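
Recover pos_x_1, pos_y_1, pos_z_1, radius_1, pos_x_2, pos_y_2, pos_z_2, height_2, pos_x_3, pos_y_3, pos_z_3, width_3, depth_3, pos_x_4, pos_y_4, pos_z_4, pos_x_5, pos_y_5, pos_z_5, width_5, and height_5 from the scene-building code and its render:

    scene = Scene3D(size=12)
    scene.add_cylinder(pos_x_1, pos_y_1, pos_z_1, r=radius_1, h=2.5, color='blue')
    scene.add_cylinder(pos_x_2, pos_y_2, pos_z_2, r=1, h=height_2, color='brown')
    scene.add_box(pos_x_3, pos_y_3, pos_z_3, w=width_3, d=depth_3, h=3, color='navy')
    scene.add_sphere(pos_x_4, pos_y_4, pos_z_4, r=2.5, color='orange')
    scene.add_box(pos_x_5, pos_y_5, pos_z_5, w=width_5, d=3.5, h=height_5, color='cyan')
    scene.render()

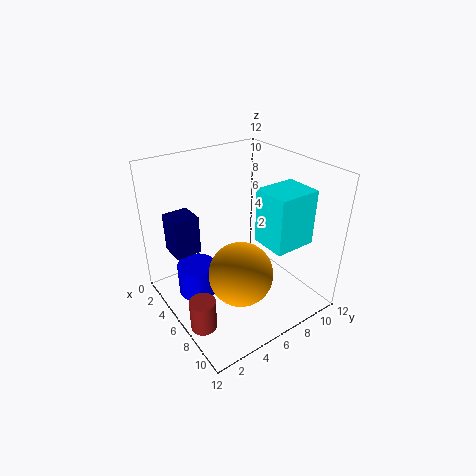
pos_x_1 = 6; pos_y_1 = 2; pos_z_1 = 2.5; radius_1 = 1.5; pos_x_2 = 8.5; pos_y_2 = 1; pos_z_2 = 1; height_2 = 2.5; pos_x_3 = 4; pos_y_3 = 0.5; pos_z_3 = 6; width_3 = 2; depth_3 = 2; pos_x_4 = 8.5; pos_y_4 = 4.5; pos_z_4 = 4.5; pos_x_5 = 7; pos_y_5 = 7; pos_z_5 = 6; width_5 = 3; height_5 = 4.5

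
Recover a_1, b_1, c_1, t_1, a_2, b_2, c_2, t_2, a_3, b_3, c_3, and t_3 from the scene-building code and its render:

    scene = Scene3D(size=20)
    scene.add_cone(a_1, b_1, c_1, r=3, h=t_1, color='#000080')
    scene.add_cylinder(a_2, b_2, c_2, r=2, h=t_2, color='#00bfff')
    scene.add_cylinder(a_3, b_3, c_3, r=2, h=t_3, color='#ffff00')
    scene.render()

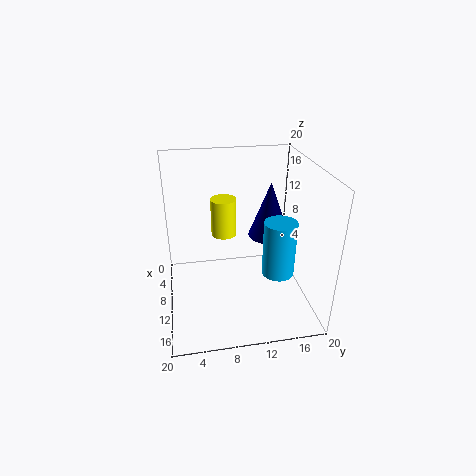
a_1 = 8
b_1 = 15
c_1 = 9
t_1 = 8
a_2 = 16
b_2 = 14
c_2 = 8
t_2 = 7
a_3 = 3
b_3 = 9
c_3 = 7
t_3 = 6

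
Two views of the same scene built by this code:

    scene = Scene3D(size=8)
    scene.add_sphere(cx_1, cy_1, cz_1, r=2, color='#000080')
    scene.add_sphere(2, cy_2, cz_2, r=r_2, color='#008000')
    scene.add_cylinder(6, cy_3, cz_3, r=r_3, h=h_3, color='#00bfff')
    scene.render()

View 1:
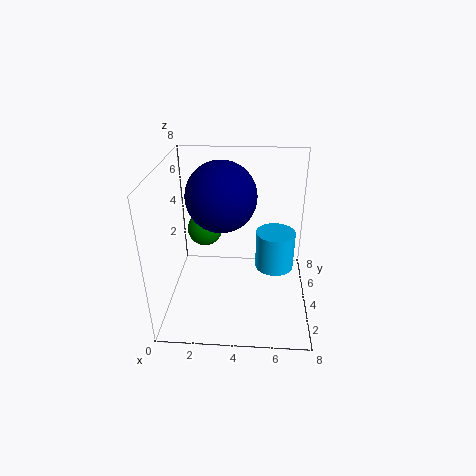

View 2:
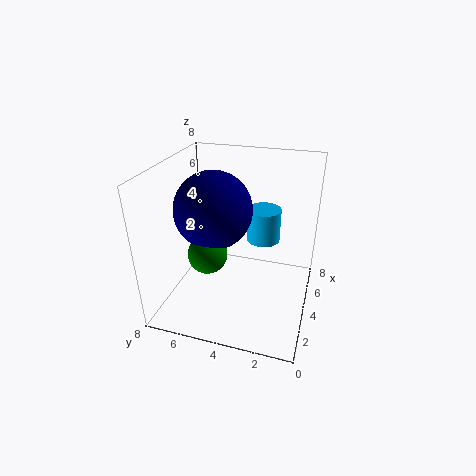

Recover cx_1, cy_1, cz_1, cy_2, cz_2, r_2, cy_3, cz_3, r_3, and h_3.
cx_1 = 3, cy_1 = 5, cz_1 = 6, cy_2 = 5, cz_2 = 4, r_2 = 1, cy_3 = 3, cz_3 = 3, r_3 = 1, h_3 = 2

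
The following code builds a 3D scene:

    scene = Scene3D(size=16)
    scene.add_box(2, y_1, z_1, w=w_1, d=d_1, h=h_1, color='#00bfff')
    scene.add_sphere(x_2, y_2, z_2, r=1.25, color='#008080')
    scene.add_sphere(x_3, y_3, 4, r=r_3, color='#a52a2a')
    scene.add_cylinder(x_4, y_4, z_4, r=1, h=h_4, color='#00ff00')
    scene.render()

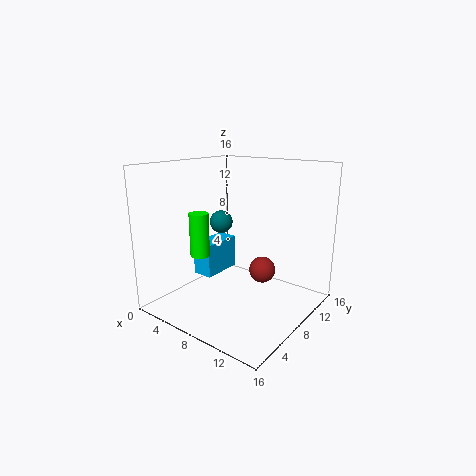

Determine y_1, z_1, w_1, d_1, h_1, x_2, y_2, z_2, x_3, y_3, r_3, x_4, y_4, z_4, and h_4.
y_1 = 7, z_1 = 2.5, w_1 = 2.5, d_1 = 5, h_1 = 4, x_2 = 6.25, y_2 = 7.25, z_2 = 9.75, x_3 = 10, y_3 = 10, r_3 = 1.5, x_4 = 6.5, y_4 = 3.5, z_4 = 7, h_4 = 4.5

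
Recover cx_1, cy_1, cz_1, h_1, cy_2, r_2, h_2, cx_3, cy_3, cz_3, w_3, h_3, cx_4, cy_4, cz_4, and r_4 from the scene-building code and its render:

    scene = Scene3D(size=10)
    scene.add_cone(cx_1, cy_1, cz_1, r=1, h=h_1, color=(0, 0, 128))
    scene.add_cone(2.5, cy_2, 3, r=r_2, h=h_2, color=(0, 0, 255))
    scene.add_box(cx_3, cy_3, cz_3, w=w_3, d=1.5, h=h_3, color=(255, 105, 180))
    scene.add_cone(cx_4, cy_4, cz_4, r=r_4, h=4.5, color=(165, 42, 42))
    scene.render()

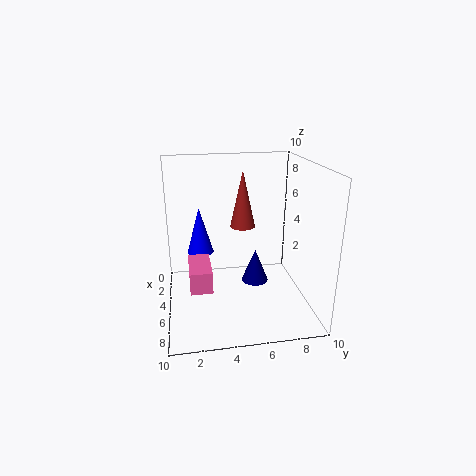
cx_1 = 4; cy_1 = 6.5; cz_1 = 1; h_1 = 2.5; cy_2 = 2.5; r_2 = 1; h_2 = 3.5; cx_3 = 4; cy_3 = 1.5; cz_3 = 2; w_3 = 3; h_3 = 1.5; cx_4 = 1.5; cy_4 = 6; cz_4 = 4.5; r_4 = 1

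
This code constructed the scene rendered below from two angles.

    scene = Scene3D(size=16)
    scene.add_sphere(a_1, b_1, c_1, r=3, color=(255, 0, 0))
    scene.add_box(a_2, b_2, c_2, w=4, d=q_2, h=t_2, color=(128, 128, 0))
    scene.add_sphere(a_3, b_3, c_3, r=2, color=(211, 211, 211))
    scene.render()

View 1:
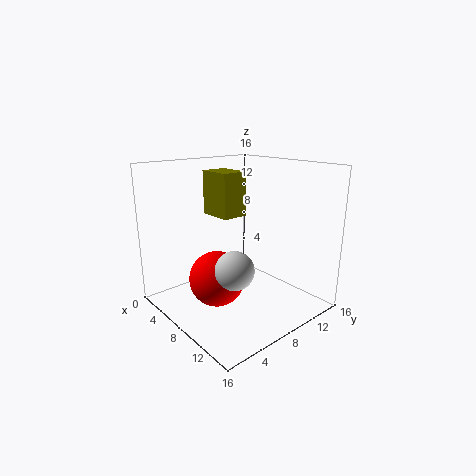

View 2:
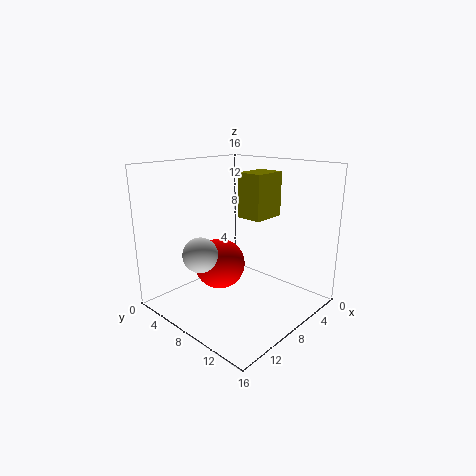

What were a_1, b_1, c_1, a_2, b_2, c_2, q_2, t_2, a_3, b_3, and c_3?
a_1 = 8, b_1 = 5, c_1 = 4, a_2 = 3, b_2 = 7, c_2 = 10, q_2 = 3, t_2 = 5, a_3 = 11, b_3 = 5, c_3 = 6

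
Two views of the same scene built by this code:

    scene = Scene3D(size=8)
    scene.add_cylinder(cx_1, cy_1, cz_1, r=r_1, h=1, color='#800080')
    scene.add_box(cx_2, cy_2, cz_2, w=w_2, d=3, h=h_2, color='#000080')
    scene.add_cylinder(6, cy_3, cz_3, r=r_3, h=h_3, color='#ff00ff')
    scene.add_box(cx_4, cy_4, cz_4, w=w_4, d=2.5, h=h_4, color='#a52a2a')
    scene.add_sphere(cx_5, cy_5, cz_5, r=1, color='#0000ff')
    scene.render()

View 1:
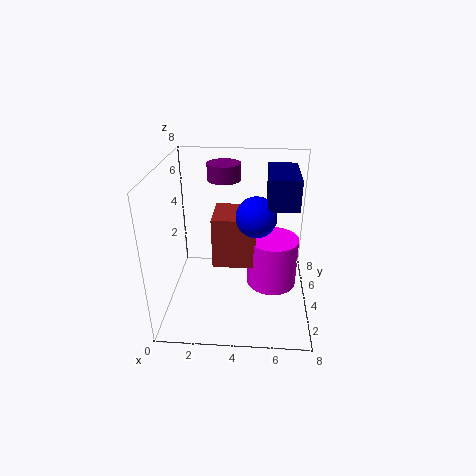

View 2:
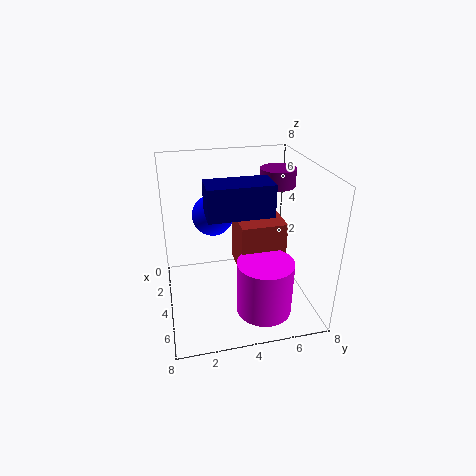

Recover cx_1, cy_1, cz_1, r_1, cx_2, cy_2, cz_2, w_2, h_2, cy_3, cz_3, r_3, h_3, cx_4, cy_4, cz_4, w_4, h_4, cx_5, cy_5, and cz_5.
cx_1 = 3
cy_1 = 6.5
cz_1 = 6.5
r_1 = 1
cx_2 = 5.5
cy_2 = 2
cz_2 = 6.5
w_2 = 1.5
h_2 = 1.5
cy_3 = 5
cz_3 = 0.5
r_3 = 1.5
h_3 = 3
cx_4 = 2.5
cy_4 = 4
cz_4 = 2
w_4 = 2.5
h_4 = 3
cx_5 = 5
cy_5 = 2.5
cz_5 = 6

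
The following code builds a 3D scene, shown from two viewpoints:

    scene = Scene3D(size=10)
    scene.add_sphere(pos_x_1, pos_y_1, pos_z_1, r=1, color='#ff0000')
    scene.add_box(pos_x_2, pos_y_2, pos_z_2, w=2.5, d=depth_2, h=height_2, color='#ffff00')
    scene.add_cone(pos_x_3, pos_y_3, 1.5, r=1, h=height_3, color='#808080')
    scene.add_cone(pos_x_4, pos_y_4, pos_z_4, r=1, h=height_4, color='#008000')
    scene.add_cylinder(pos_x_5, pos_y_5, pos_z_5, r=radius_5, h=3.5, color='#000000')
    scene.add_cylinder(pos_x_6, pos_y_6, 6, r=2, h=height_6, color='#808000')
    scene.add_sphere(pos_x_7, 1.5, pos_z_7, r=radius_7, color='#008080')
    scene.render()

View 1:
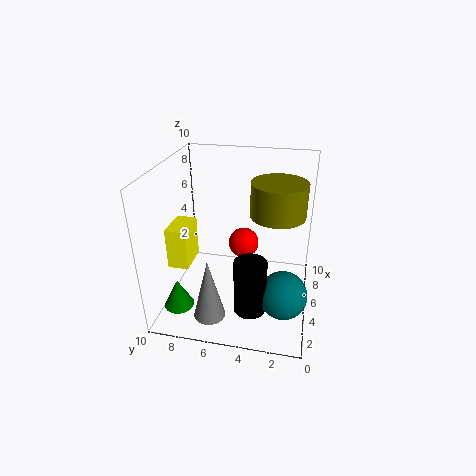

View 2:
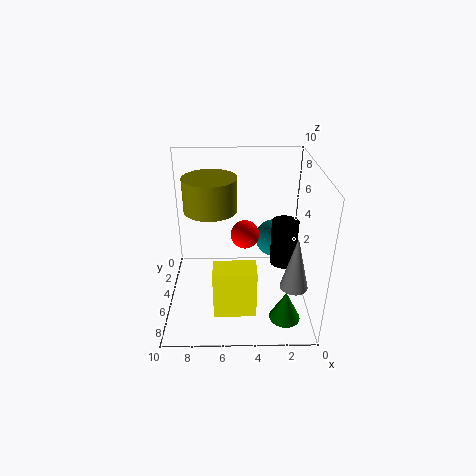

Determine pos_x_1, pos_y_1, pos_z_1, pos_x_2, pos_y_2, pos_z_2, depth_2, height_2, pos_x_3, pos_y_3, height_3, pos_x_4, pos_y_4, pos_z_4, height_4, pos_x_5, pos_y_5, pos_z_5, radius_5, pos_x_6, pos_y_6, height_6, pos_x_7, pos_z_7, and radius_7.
pos_x_1 = 4.5; pos_y_1 = 4.5; pos_z_1 = 5; pos_x_2 = 4; pos_y_2 = 8.5; pos_z_2 = 2.5; depth_2 = 1.5; height_2 = 3; pos_x_3 = 1; pos_y_3 = 6; height_3 = 4; pos_x_4 = 2; pos_y_4 = 8.5; pos_z_4 = 1; height_4 = 2; pos_x_5 = 1.5; pos_y_5 = 3.5; pos_z_5 = 2; radius_5 = 1; pos_x_6 = 7; pos_y_6 = 2.5; height_6 = 2.5; pos_x_7 = 2; pos_z_7 = 3; radius_7 = 1.5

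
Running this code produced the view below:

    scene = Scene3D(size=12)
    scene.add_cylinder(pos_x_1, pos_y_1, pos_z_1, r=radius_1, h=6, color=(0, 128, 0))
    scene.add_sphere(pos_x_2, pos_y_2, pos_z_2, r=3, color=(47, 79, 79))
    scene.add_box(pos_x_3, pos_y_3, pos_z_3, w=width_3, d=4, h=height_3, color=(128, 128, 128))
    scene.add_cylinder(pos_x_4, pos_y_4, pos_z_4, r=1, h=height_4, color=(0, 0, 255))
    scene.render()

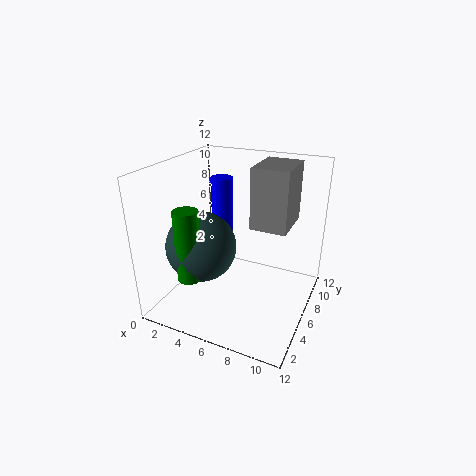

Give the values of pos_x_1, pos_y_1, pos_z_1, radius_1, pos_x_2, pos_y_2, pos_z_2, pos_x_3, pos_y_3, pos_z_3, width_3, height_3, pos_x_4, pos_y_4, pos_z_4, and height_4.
pos_x_1 = 3; pos_y_1 = 3; pos_z_1 = 3; radius_1 = 1; pos_x_2 = 3; pos_y_2 = 5; pos_z_2 = 5; pos_x_3 = 7; pos_y_3 = 6; pos_z_3 = 7; width_3 = 3; height_3 = 5; pos_x_4 = 3; pos_y_4 = 9; pos_z_4 = 5; height_4 = 5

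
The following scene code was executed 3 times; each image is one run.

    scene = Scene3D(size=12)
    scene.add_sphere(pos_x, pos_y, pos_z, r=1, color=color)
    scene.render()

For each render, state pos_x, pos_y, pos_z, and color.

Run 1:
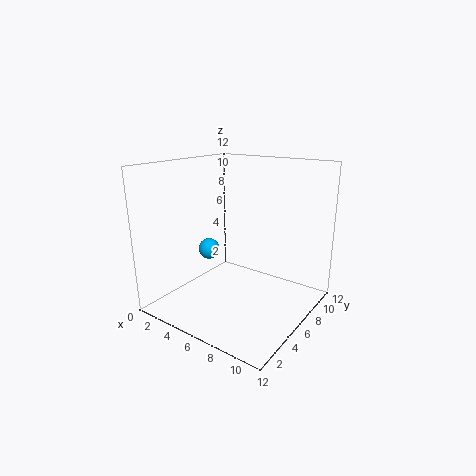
pos_x = 1.5
pos_y = 7.5
pos_z = 3.5
color = 'deepskyblue'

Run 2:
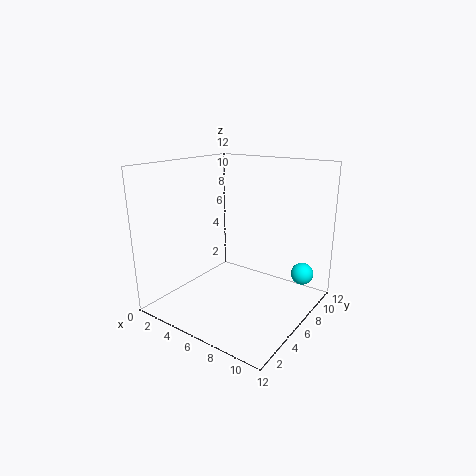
pos_x = 10
pos_y = 10.5
pos_z = 2
color = 'cyan'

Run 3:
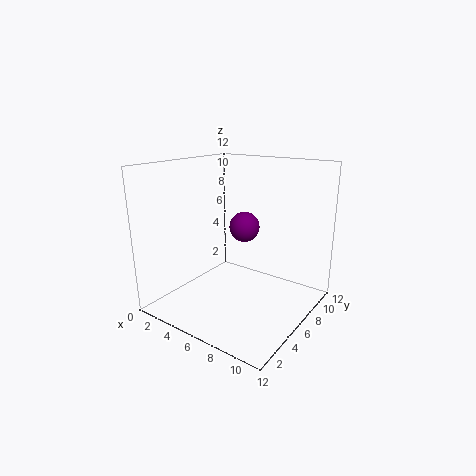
pos_x = 9
pos_y = 2.5
pos_z = 8.5
color = 'purple'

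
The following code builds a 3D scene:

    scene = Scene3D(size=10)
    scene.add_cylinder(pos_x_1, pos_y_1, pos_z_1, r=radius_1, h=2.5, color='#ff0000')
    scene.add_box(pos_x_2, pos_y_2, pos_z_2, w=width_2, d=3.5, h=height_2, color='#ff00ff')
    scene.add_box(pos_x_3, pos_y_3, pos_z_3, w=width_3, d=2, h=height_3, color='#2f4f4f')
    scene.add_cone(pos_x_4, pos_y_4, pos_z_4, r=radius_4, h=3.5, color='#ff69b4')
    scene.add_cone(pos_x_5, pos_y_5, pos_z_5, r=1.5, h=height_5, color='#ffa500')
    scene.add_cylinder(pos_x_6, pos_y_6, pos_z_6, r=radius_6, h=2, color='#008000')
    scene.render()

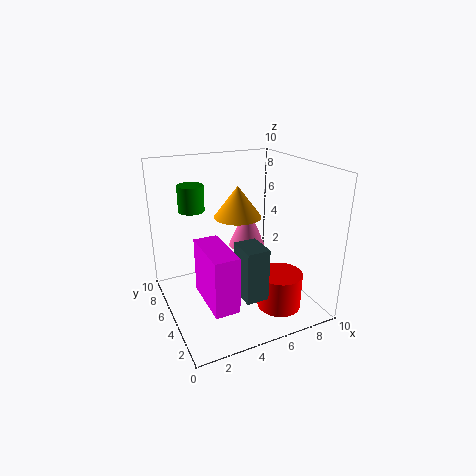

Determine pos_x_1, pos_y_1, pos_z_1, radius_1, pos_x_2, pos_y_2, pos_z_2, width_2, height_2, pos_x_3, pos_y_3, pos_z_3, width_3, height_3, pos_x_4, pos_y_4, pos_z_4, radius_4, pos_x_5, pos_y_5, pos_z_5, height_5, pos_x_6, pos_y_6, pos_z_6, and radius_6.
pos_x_1 = 7
pos_y_1 = 2.5
pos_z_1 = 0.5
radius_1 = 1.5
pos_x_2 = 1.5
pos_y_2 = 0.5
pos_z_2 = 2.5
width_2 = 1.5
height_2 = 3.5
pos_x_3 = 4
pos_y_3 = 1.5
pos_z_3 = 2
width_3 = 1.5
height_3 = 3.5
pos_x_4 = 7.5
pos_y_4 = 8.5
pos_z_4 = 2.5
radius_4 = 1.5
pos_x_5 = 4.5
pos_y_5 = 4
pos_z_5 = 7
height_5 = 2
pos_x_6 = 3
pos_y_6 = 9
pos_z_6 = 6
radius_6 = 1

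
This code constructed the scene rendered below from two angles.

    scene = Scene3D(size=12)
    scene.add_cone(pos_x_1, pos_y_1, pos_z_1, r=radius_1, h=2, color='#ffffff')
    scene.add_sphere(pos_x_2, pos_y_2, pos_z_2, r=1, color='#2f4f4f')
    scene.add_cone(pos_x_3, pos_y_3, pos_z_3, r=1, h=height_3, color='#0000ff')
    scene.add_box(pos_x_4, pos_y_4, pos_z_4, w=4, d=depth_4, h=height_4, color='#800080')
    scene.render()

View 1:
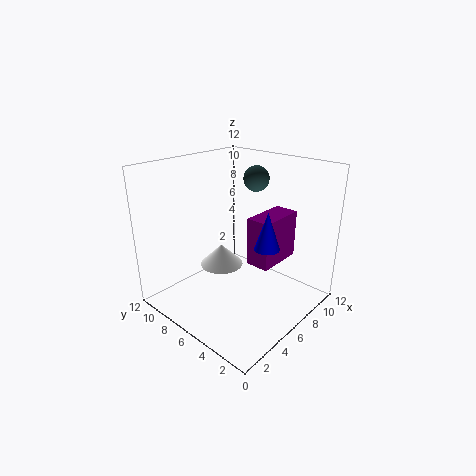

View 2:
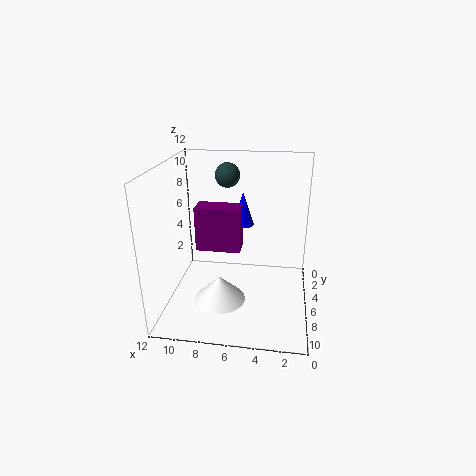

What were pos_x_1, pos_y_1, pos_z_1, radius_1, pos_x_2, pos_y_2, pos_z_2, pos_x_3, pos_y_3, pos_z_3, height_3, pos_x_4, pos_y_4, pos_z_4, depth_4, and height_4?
pos_x_1 = 7; pos_y_1 = 9; pos_z_1 = 2; radius_1 = 2; pos_x_2 = 7; pos_y_2 = 5; pos_z_2 = 11; pos_x_3 = 6; pos_y_3 = 3; pos_z_3 = 6; height_3 = 3; pos_x_4 = 6; pos_y_4 = 3; pos_z_4 = 4; depth_4 = 2; height_4 = 4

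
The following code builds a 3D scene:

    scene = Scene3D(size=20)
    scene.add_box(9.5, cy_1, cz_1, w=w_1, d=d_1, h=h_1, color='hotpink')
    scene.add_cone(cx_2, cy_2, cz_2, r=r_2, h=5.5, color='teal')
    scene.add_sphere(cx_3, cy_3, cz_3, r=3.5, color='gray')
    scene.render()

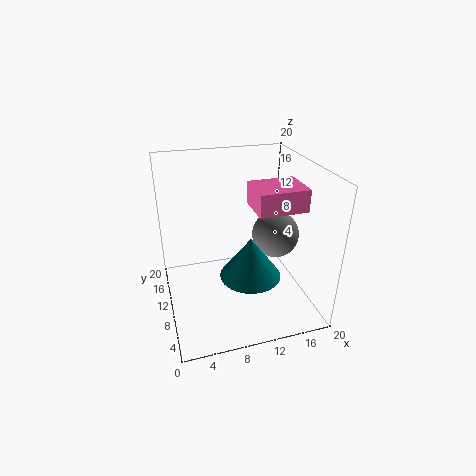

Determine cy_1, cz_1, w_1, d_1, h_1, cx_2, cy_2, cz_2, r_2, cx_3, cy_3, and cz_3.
cy_1 = 0.5
cz_1 = 17.5
w_1 = 5.5
d_1 = 4.5
h_1 = 2.5
cx_2 = 10.5
cy_2 = 6
cz_2 = 6.5
r_2 = 4
cx_3 = 16.5
cy_3 = 12
cz_3 = 8.5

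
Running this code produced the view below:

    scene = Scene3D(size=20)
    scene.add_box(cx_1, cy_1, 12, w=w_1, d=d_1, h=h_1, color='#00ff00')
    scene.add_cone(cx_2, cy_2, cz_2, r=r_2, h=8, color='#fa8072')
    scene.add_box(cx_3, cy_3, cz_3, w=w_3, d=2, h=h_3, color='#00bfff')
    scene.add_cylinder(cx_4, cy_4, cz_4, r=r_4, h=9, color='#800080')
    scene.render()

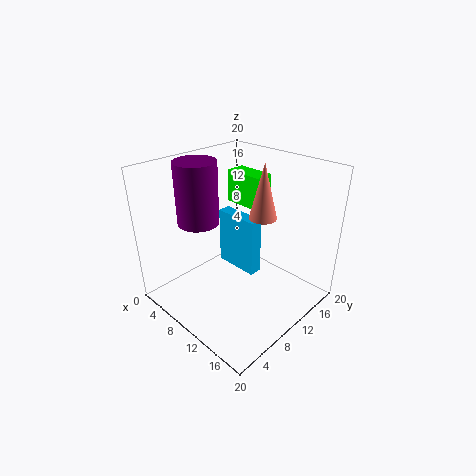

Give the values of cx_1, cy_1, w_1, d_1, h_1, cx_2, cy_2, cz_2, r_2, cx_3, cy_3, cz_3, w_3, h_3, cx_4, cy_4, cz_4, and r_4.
cx_1 = 3
cy_1 = 15
w_1 = 6
d_1 = 3
h_1 = 5
cx_2 = 11
cy_2 = 14
cz_2 = 12
r_2 = 2
cx_3 = 3
cy_3 = 13
cz_3 = 2
w_3 = 7
h_3 = 9
cx_4 = 4
cy_4 = 8
cz_4 = 11
r_4 = 3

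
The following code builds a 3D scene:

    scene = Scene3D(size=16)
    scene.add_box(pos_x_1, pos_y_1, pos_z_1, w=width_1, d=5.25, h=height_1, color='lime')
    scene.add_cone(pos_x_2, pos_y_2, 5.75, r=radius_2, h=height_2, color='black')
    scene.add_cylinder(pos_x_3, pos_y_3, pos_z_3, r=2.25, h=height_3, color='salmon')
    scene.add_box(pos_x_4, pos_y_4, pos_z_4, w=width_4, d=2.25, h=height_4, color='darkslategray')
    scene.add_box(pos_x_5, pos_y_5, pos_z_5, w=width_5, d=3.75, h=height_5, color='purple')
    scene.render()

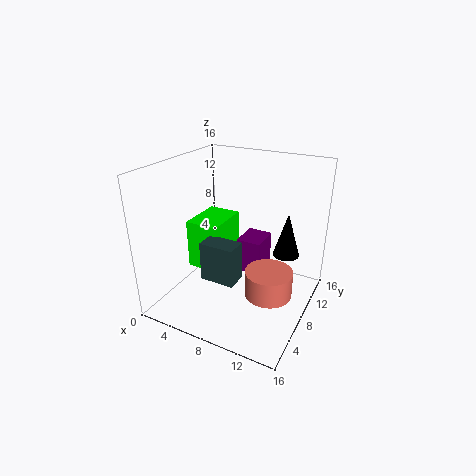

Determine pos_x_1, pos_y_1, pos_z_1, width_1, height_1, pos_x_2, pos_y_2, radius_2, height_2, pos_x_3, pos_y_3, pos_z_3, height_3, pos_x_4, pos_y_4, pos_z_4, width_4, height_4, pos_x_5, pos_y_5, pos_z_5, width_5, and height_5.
pos_x_1 = 2.75
pos_y_1 = 5.75
pos_z_1 = 4.25
width_1 = 3.75
height_1 = 5.5
pos_x_2 = 12.75
pos_y_2 = 10.75
radius_2 = 1.5
height_2 = 5
pos_x_3 = 13.5
pos_y_3 = 3.75
pos_z_3 = 5.25
height_3 = 2.5
pos_x_4 = 5.75
pos_y_4 = 3.75
pos_z_4 = 4.5
width_4 = 3.75
height_4 = 4.25
pos_x_5 = 6.5
pos_y_5 = 10.5
pos_z_5 = 2
width_5 = 3
height_5 = 4.25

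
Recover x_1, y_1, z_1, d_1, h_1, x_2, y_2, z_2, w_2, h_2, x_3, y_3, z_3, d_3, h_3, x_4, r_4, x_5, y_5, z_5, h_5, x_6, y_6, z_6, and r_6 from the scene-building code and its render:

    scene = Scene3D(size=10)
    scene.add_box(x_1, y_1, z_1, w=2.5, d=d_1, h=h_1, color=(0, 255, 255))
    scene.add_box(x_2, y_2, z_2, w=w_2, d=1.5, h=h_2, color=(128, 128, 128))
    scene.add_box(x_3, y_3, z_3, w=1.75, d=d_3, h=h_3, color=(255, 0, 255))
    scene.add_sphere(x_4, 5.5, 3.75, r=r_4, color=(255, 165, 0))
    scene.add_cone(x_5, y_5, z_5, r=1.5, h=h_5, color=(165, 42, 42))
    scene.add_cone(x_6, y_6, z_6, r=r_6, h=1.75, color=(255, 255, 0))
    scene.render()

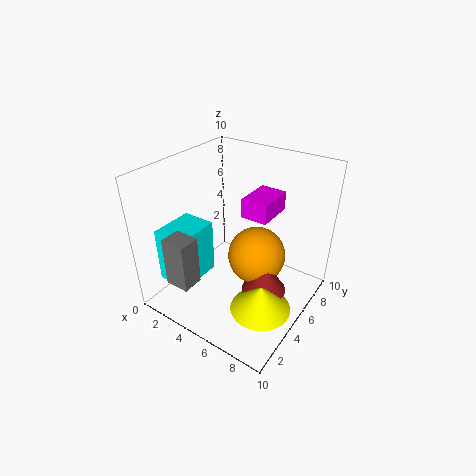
x_1 = 0.25; y_1 = 1.75; z_1 = 1.5; d_1 = 3.25; h_1 = 4; x_2 = 1.75; y_2 = 1; z_2 = 2.25; w_2 = 1.75; h_2 = 3.5; x_3 = 5.75; y_3 = 4.25; z_3 = 7.25; d_3 = 2.5; h_3 = 1.25; x_4 = 6.25; r_4 = 2; x_5 = 7.5; y_5 = 4.5; z_5 = 2; h_5 = 2.25; x_6 = 8; y_6 = 3.25; z_6 = 1.5; r_6 = 2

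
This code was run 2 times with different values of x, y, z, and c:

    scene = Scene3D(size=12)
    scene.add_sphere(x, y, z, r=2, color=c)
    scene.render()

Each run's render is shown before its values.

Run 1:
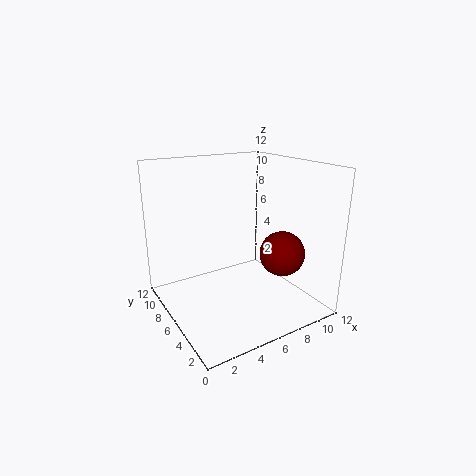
x = 10; y = 5; z = 4; c = 'maroon'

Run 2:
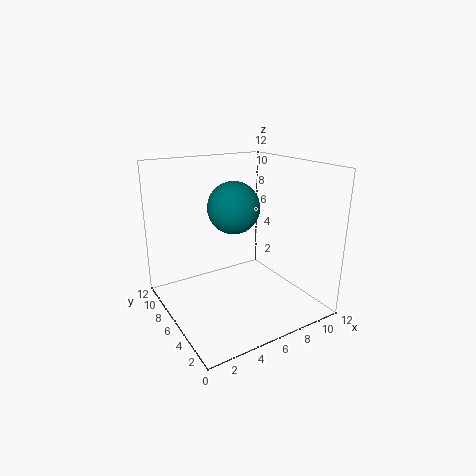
x = 5; y = 5; z = 9; c = 'teal'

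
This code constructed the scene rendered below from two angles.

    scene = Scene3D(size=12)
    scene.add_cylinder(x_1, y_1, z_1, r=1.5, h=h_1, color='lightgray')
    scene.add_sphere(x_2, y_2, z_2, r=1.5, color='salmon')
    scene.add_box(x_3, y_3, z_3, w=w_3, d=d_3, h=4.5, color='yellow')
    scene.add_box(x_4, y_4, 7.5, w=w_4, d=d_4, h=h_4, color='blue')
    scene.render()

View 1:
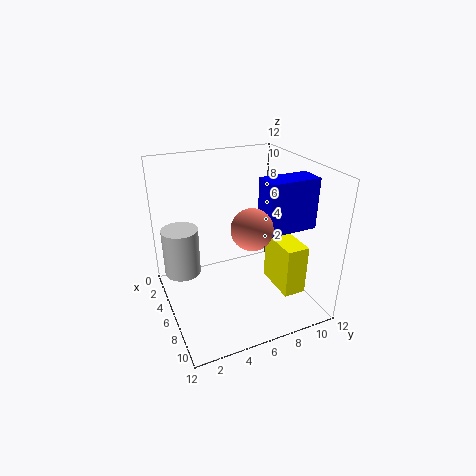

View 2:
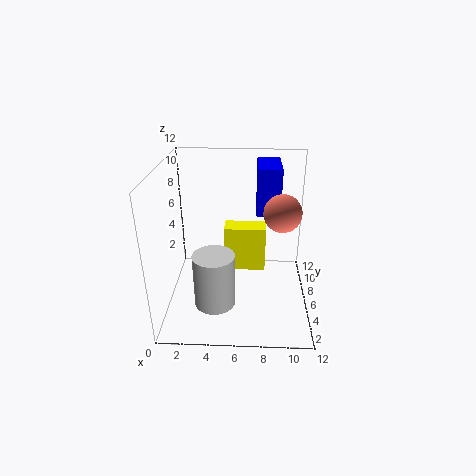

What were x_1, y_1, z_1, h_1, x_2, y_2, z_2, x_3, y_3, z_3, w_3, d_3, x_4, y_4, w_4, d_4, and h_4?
x_1 = 4.5
y_1 = 1.5
z_1 = 3
h_1 = 4
x_2 = 9.5
y_2 = 5.5
z_2 = 8.5
x_3 = 4.5
y_3 = 9.5
z_3 = 0.5
w_3 = 4
d_3 = 2
x_4 = 7.5
y_4 = 7
w_4 = 2
d_4 = 4
h_4 = 4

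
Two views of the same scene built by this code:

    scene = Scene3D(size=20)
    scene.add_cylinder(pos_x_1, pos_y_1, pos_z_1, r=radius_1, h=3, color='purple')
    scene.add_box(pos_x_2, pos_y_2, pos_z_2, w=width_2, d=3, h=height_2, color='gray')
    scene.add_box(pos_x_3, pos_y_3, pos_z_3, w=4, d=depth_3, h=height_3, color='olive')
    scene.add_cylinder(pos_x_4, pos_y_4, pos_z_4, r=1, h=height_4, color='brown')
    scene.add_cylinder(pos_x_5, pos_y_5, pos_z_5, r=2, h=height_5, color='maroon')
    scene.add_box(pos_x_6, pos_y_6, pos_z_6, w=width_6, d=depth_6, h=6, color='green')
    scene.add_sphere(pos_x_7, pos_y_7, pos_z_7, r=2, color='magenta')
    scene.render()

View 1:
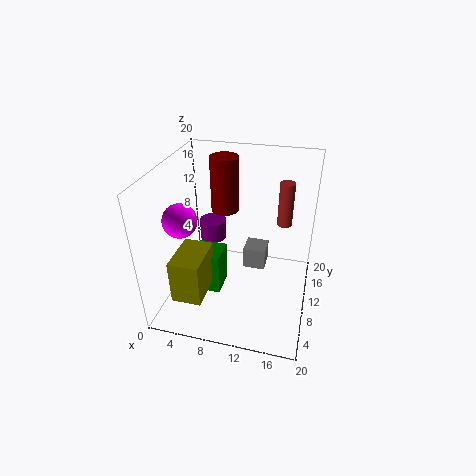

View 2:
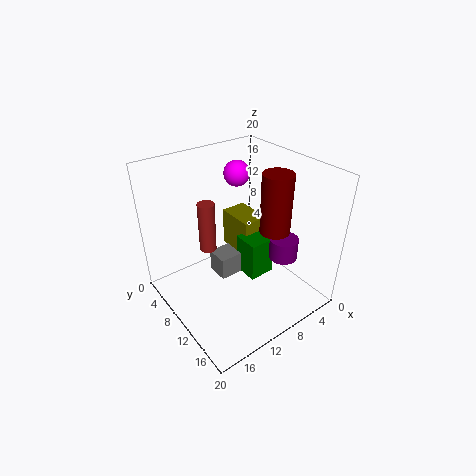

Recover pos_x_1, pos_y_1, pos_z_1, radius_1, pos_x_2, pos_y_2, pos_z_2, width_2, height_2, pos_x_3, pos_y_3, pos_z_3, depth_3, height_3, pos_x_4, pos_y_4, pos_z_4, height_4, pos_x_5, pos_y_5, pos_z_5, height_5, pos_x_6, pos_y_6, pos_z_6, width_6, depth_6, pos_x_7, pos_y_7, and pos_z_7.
pos_x_1 = 5; pos_y_1 = 14; pos_z_1 = 7; radius_1 = 2; pos_x_2 = 11; pos_y_2 = 9; pos_z_2 = 6; width_2 = 3; height_2 = 3; pos_x_3 = 3; pos_y_3 = 2; pos_z_3 = 4; depth_3 = 6; height_3 = 6; pos_x_4 = 16; pos_y_4 = 12; pos_z_4 = 12; height_4 = 6; pos_x_5 = 7; pos_y_5 = 14; pos_z_5 = 12; height_5 = 8; pos_x_6 = 4; pos_y_6 = 7; pos_z_6 = 2; width_6 = 4; depth_6 = 4; pos_x_7 = 5; pos_y_7 = 3; pos_z_7 = 16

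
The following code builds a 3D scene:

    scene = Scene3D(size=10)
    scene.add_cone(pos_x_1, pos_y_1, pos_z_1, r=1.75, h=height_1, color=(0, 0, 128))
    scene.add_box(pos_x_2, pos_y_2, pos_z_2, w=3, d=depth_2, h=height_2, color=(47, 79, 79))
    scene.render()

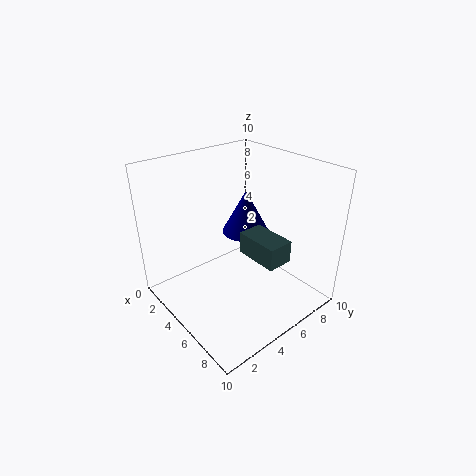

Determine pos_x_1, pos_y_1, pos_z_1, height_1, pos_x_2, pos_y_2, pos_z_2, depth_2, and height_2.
pos_x_1 = 3.5
pos_y_1 = 7
pos_z_1 = 4.25
height_1 = 3.25
pos_x_2 = 5.5
pos_y_2 = 4.75
pos_z_2 = 4.25
depth_2 = 1.75
height_2 = 1.5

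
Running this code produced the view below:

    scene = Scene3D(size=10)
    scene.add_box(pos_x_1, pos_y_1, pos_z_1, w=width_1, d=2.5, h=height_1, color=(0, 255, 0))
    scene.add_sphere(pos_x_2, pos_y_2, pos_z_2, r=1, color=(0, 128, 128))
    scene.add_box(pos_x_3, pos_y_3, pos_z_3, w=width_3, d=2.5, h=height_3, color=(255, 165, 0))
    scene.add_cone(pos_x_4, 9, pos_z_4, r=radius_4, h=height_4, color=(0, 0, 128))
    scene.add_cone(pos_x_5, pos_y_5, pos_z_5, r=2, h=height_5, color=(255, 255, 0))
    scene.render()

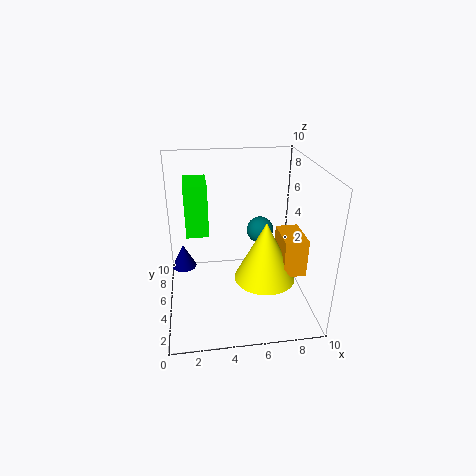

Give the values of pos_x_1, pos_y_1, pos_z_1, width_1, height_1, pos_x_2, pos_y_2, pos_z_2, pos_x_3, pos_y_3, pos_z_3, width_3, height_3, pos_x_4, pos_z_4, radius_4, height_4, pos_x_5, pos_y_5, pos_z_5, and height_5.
pos_x_1 = 1.5, pos_y_1 = 4.5, pos_z_1 = 5.5, width_1 = 1.5, height_1 = 3.5, pos_x_2 = 7, pos_y_2 = 7, pos_z_2 = 4.5, pos_x_3 = 7.5, pos_y_3 = 2, pos_z_3 = 3.5, width_3 = 1.5, height_3 = 2.5, pos_x_4 = 1, pos_z_4 = 0.5, radius_4 = 1, height_4 = 2, pos_x_5 = 6.5, pos_y_5 = 3, pos_z_5 = 3, height_5 = 4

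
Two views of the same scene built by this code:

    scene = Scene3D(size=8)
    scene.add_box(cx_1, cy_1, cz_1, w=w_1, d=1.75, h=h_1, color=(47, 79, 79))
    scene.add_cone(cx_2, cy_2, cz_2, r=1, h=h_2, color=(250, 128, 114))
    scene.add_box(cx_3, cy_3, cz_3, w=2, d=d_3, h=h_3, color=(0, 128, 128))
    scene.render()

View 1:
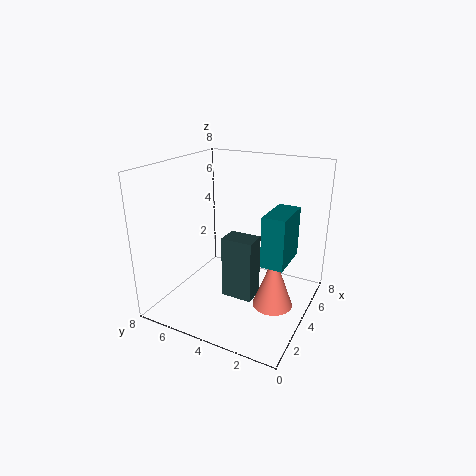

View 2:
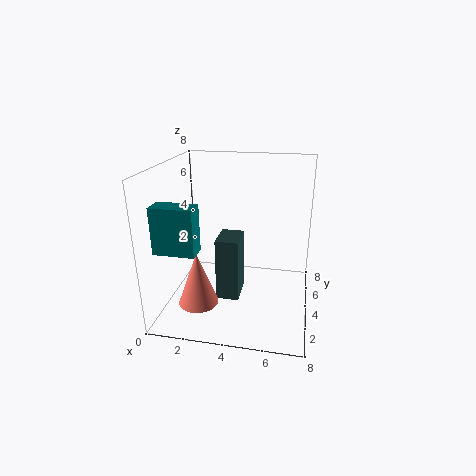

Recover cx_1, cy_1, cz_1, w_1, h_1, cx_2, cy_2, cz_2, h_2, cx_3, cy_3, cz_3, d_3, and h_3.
cx_1 = 3
cy_1 = 2.75
cz_1 = 0.75
w_1 = 1.25
h_1 = 3.5
cx_2 = 2.5
cy_2 = 1.25
cz_2 = 1.5
h_2 = 2.75
cx_3 = 0.75
cy_3 = 0.25
cz_3 = 4.5
d_3 = 1
h_3 = 2.25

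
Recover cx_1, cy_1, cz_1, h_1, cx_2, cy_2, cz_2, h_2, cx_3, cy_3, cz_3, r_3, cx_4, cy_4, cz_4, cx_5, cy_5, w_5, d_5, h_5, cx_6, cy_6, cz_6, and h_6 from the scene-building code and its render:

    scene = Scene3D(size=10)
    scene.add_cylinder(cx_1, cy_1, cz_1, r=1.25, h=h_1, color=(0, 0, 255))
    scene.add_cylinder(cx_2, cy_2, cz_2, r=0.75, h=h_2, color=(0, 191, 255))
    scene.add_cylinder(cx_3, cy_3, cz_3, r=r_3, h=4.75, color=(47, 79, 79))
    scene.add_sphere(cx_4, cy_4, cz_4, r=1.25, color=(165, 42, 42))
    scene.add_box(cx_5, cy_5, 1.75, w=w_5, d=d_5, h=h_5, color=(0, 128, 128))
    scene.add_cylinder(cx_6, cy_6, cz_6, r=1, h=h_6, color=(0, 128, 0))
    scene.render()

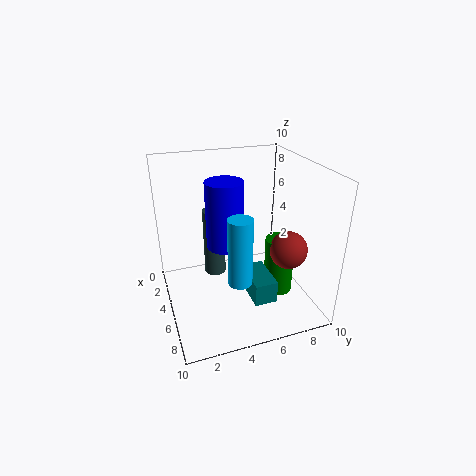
cx_1 = 5.25
cy_1 = 4
cz_1 = 4.75
h_1 = 4.5
cx_2 = 8.25
cy_2 = 4
cz_2 = 3.75
h_2 = 4.25
cx_3 = 4.25
cy_3 = 3.5
cz_3 = 2.25
r_3 = 0.75
cx_4 = 7.25
cy_4 = 7.75
cz_4 = 4.75
cx_5 = 5.75
cy_5 = 5
w_5 = 2.75
d_5 = 1.5
h_5 = 1.5
cx_6 = 6.5
cy_6 = 7.5
cz_6 = 1.25
h_6 = 4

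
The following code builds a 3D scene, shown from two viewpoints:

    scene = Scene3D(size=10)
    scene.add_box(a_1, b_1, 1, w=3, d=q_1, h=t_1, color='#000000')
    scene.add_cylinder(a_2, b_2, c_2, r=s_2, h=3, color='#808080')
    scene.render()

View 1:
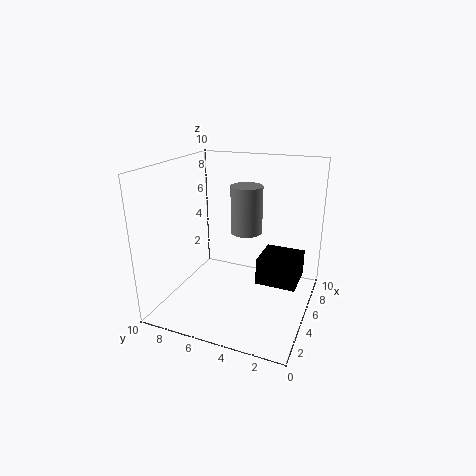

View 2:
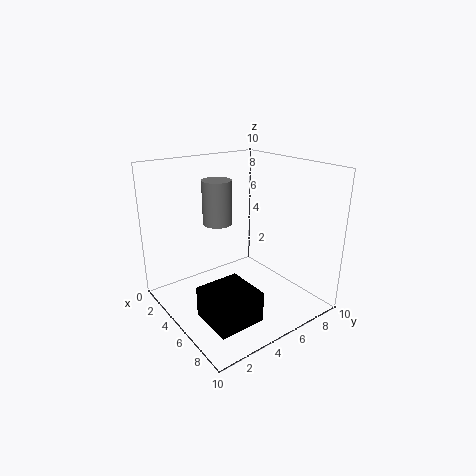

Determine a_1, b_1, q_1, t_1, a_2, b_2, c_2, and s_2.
a_1 = 6
b_1 = 1
q_1 = 3
t_1 = 2
a_2 = 4
b_2 = 4
c_2 = 6
s_2 = 1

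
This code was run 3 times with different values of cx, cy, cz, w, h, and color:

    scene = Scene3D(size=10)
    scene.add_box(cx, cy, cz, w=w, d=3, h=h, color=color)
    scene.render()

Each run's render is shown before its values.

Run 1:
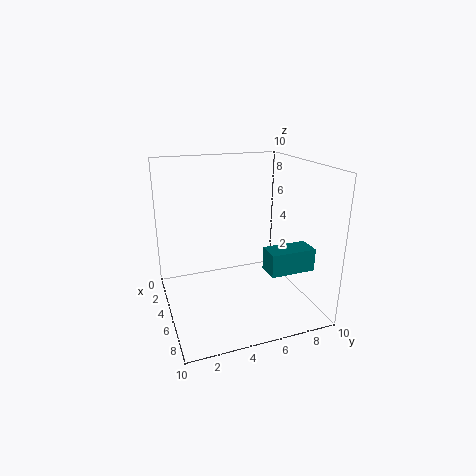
cx = 7
cy = 6
cz = 3.5
w = 1.5
h = 1.5
color = 'teal'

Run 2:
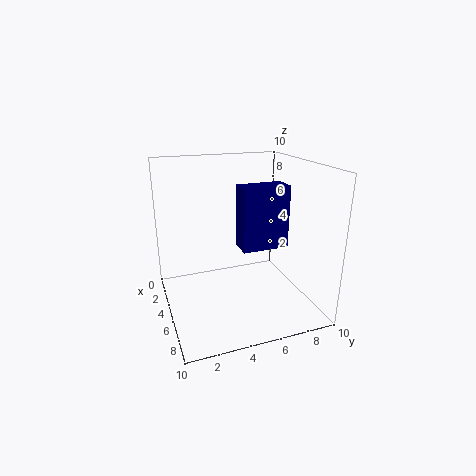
cx = 6
cy = 4.5
cz = 5
w = 1.5
h = 4
color = 'navy'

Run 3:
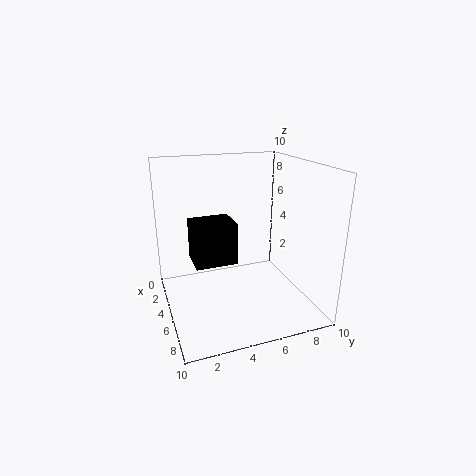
cx = 2.5
cy = 2
cz = 3
w = 2.5
h = 3
color = 'black'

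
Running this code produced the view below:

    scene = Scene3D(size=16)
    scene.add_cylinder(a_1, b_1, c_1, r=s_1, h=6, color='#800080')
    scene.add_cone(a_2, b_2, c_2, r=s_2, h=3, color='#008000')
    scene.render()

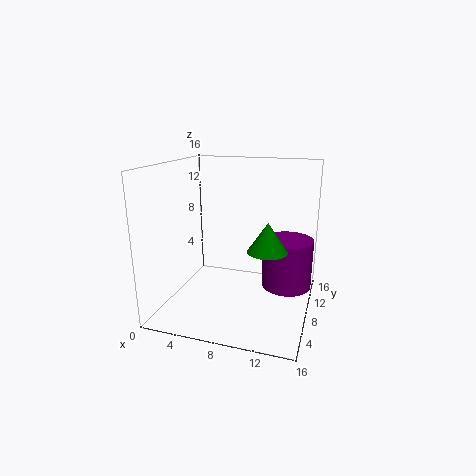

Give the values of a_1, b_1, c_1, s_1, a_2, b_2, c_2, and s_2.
a_1 = 13; b_1 = 12; c_1 = 1; s_1 = 3; a_2 = 12; b_2 = 5; c_2 = 8; s_2 = 2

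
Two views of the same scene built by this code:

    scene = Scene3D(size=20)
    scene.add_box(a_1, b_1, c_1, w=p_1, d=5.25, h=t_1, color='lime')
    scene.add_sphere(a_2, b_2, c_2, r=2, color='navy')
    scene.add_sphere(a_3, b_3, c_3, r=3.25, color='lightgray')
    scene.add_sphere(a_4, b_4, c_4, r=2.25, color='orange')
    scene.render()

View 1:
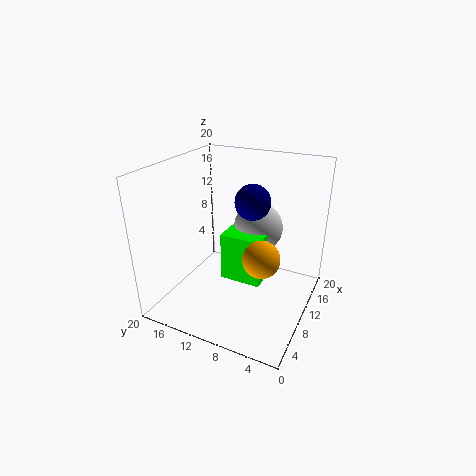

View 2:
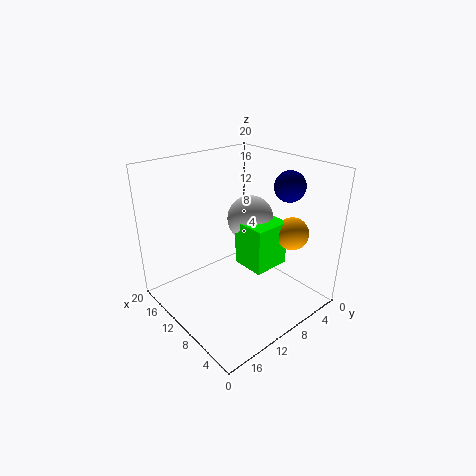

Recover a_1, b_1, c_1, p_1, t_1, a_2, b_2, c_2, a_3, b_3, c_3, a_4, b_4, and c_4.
a_1 = 5.5; b_1 = 5; c_1 = 6.25; p_1 = 4.75; t_1 = 6.25; a_2 = 5; b_2 = 5.75; c_2 = 17.75; a_3 = 10.5; b_3 = 7.25; c_3 = 12; a_4 = 5; b_4 = 4.5; c_4 = 10.75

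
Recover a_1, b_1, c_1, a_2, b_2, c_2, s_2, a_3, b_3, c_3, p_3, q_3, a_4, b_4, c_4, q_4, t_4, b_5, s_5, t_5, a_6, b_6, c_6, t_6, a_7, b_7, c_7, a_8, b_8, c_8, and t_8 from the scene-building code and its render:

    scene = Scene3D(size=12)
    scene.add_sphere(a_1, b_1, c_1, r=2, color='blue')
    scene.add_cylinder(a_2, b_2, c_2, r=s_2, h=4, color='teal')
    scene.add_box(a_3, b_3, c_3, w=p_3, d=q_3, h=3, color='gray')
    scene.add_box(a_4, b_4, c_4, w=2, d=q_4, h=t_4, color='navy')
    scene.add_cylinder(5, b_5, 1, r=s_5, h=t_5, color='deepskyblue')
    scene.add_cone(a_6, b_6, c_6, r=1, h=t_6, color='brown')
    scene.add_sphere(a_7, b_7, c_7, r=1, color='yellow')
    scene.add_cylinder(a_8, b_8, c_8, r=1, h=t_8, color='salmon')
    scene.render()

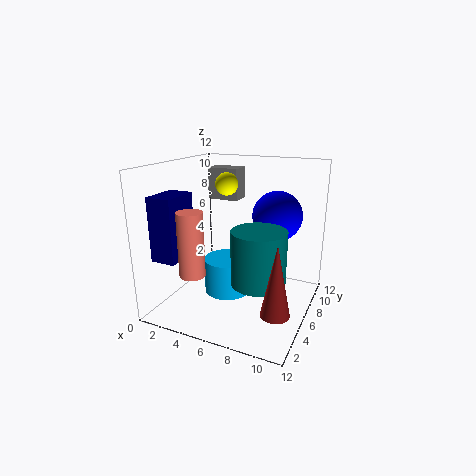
a_1 = 9
b_1 = 7
c_1 = 8
a_2 = 9
b_2 = 3
c_2 = 4
s_2 = 2
a_3 = 1
b_3 = 10
c_3 = 8
p_3 = 3
q_3 = 2
a_4 = 1
b_4 = 1
c_4 = 5
q_4 = 3
t_4 = 5
b_5 = 6
s_5 = 2
t_5 = 3
a_6 = 11
b_6 = 1
c_6 = 3
t_6 = 5
a_7 = 4
b_7 = 8
c_7 = 10
a_8 = 4
b_8 = 2
c_8 = 4
t_8 = 5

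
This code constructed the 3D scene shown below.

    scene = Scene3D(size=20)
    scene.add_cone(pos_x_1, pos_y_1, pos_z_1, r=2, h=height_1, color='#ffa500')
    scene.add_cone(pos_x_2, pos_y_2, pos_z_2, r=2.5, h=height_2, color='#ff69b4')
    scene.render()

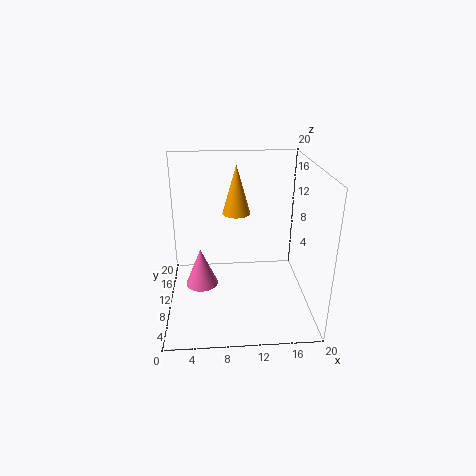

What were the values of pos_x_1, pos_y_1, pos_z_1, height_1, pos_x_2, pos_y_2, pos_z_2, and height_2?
pos_x_1 = 10, pos_y_1 = 13, pos_z_1 = 12.5, height_1 = 7, pos_x_2 = 4.5, pos_y_2 = 13.5, pos_z_2 = 0.5, height_2 = 6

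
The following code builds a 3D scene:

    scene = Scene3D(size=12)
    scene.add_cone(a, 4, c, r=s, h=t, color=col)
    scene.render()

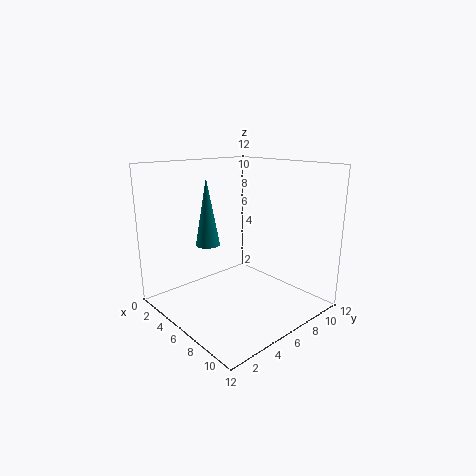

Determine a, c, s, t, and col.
a = 4.5
c = 5.5
s = 1
t = 5.5
col = 'teal'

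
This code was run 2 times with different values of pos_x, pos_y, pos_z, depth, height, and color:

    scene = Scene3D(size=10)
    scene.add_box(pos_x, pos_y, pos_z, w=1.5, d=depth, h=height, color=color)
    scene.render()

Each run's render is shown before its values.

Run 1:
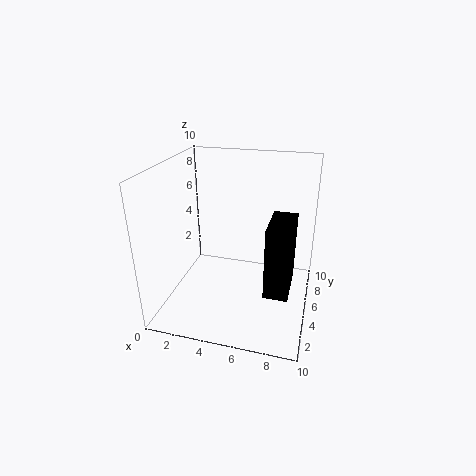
pos_x = 7.5, pos_y = 1.5, pos_z = 3, depth = 3, height = 4.5, color = 'black'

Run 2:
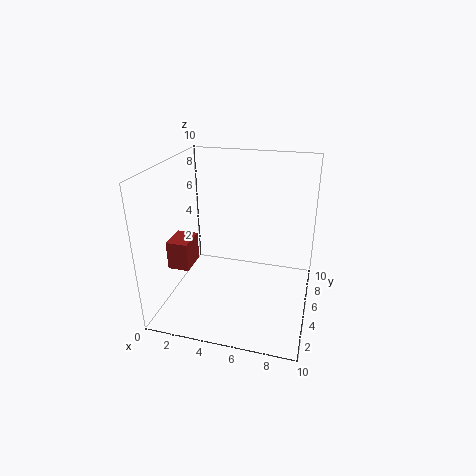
pos_x = 0.5, pos_y = 3, pos_z = 3, depth = 2, height = 2, color = 'brown'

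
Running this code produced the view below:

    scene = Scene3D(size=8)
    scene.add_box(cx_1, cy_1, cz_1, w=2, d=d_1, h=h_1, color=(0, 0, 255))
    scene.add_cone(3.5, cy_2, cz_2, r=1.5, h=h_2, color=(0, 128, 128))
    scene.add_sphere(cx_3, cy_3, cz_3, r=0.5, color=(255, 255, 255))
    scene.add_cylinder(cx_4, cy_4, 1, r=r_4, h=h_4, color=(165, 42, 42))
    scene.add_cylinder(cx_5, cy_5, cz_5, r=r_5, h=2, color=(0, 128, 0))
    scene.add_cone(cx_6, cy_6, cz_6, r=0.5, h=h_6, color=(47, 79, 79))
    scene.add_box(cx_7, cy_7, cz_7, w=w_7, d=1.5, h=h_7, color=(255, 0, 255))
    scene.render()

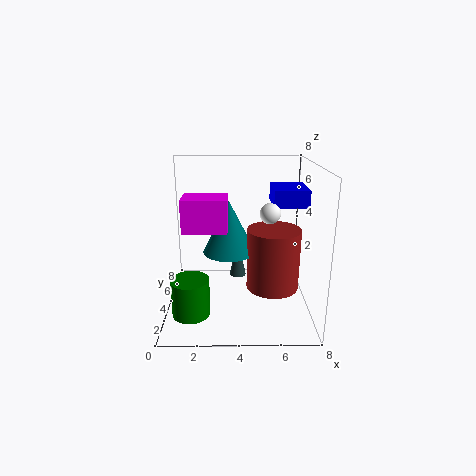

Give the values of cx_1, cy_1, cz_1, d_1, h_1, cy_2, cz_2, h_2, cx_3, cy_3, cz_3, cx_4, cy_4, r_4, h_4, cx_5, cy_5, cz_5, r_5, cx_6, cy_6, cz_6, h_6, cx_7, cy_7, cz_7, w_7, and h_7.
cx_1 = 6
cy_1 = 4.5
cz_1 = 5.5
d_1 = 2.5
h_1 = 1
cy_2 = 4.5
cz_2 = 3
h_2 = 3
cx_3 = 5.5
cy_3 = 2
cz_3 = 6
cx_4 = 6
cy_4 = 4
r_4 = 1.5
h_4 = 3.5
cx_5 = 1.5
cy_5 = 2
cz_5 = 0.5
r_5 = 1
cx_6 = 4
cy_6 = 5.5
cz_6 = 1
h_6 = 2.5
cx_7 = 1.5
cy_7 = 0.5
cz_7 = 5.5
w_7 = 2
h_7 = 1.5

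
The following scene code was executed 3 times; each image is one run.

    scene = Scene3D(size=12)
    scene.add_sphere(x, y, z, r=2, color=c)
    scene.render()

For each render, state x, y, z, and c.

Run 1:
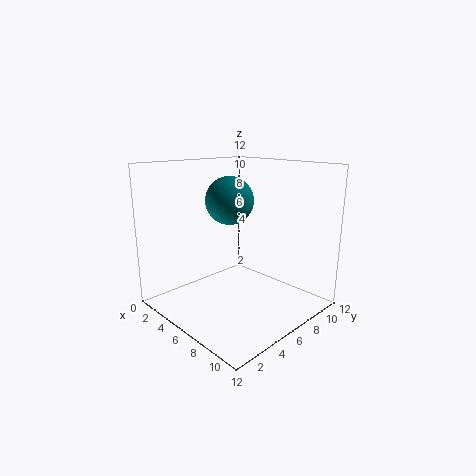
x = 5; y = 6; z = 9; c = 'teal'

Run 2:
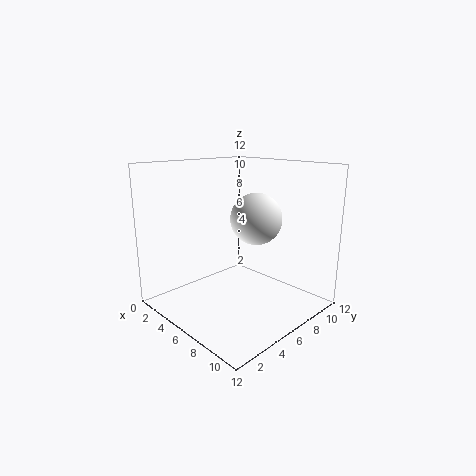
x = 8; y = 6; z = 8; c = 'white'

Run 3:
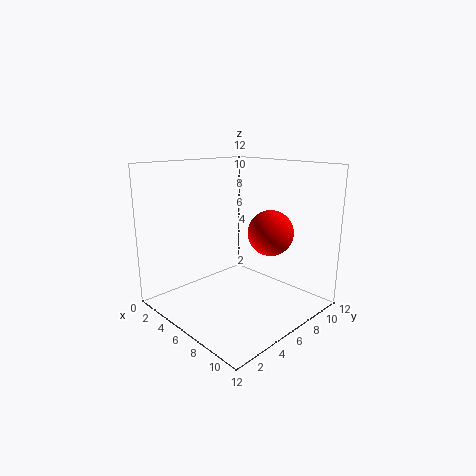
x = 7; y = 9; z = 6; c = 'red'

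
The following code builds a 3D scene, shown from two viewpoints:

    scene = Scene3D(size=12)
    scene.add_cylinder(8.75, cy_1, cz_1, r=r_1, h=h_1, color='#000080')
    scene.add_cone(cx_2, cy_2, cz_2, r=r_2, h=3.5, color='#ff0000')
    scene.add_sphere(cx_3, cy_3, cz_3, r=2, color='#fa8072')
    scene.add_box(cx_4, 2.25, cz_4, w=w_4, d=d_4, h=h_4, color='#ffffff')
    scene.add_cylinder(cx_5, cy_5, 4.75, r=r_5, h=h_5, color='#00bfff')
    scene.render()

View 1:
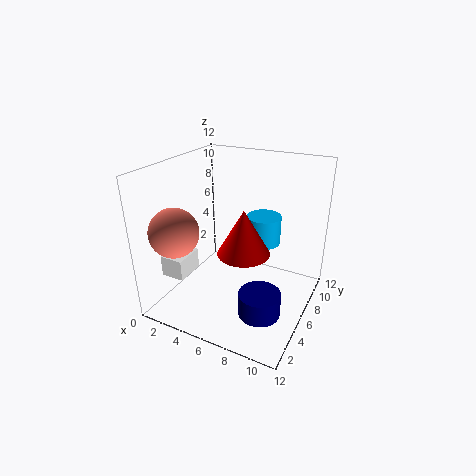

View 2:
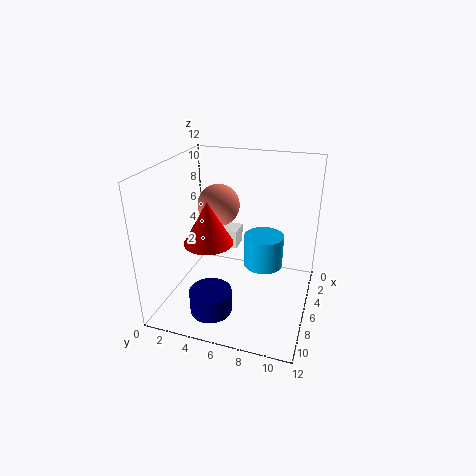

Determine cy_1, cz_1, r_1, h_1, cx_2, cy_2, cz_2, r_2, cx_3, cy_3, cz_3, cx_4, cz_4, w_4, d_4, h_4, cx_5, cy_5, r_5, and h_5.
cy_1 = 4.5, cz_1 = 0.25, r_1 = 1.75, h_1 = 2, cx_2 = 7.5, cy_2 = 4, cz_2 = 6, r_2 = 2, cx_3 = 2, cy_3 = 2.75, cz_3 = 7, cx_4 = 0.75, cz_4 = 3, w_4 = 2, d_4 = 2.5, h_4 = 1.75, cx_5 = 7.25, cy_5 = 8.5, r_5 = 1.5, h_5 = 2.5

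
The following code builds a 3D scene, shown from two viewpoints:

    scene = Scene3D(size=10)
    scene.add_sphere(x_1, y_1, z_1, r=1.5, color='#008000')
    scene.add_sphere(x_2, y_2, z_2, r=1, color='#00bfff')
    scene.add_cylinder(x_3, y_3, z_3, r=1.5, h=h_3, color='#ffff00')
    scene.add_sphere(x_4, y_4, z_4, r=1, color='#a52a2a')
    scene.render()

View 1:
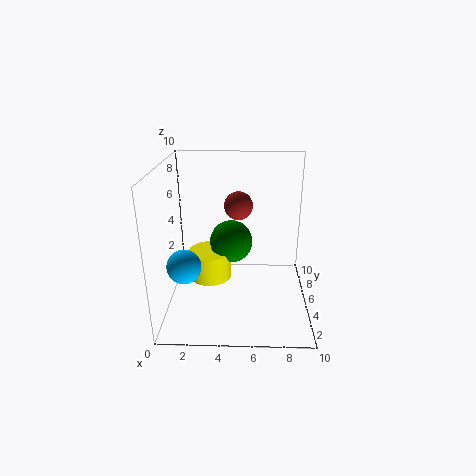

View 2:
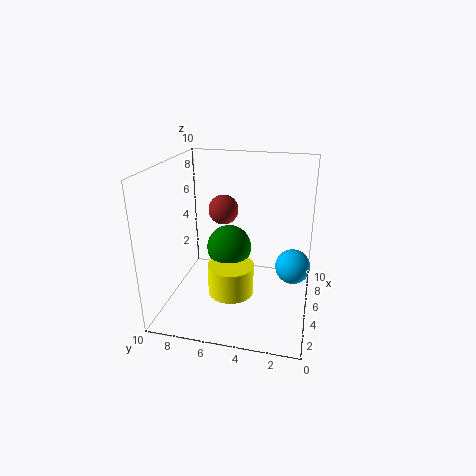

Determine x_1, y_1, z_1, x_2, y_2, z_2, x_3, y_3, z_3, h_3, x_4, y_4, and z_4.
x_1 = 4.5; y_1 = 5.5; z_1 = 4.5; x_2 = 2; y_2 = 1; z_2 = 5; x_3 = 3; y_3 = 5; z_3 = 2; h_3 = 2; x_4 = 5; y_4 = 6; z_4 = 7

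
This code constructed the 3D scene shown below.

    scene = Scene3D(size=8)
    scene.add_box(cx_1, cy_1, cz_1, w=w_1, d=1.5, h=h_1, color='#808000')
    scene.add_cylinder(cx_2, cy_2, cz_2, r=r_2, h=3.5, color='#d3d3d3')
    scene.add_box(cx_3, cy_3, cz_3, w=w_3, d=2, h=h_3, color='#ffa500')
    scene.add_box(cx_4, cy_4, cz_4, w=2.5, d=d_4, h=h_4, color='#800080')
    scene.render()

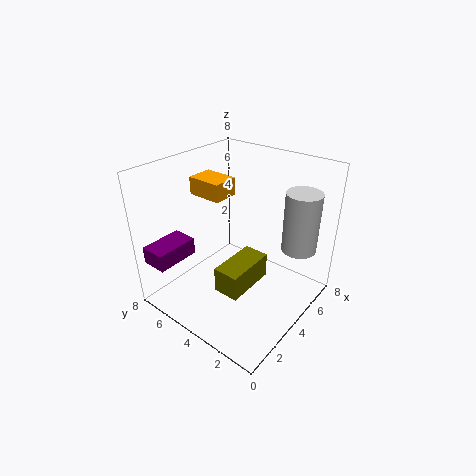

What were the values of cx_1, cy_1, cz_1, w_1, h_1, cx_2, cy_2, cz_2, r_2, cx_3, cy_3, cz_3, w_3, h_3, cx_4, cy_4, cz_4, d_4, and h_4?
cx_1 = 2.5; cy_1 = 3; cz_1 = 1; w_1 = 3; h_1 = 1.5; cx_2 = 6.5; cy_2 = 1.5; cz_2 = 3; r_2 = 1; cx_3 = 3.5; cy_3 = 5; cz_3 = 6; w_3 = 1.5; h_3 = 1; cx_4 = 0.5; cy_4 = 6.5; cz_4 = 2.5; d_4 = 1.5; h_4 = 1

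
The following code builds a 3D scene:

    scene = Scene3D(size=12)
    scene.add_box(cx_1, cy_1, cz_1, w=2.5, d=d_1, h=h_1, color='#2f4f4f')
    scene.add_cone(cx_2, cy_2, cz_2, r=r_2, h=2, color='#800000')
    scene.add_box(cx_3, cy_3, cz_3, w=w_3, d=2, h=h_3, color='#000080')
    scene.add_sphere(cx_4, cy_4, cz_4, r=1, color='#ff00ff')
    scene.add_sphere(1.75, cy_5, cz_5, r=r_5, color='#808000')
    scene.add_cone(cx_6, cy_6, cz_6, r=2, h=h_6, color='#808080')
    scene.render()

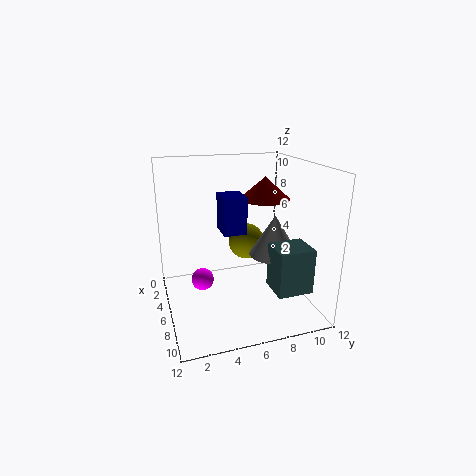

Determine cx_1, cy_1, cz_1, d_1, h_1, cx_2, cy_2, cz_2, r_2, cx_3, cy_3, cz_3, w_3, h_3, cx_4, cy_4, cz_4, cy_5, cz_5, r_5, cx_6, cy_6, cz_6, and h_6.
cx_1 = 8.75; cy_1 = 7.5; cz_1 = 3; d_1 = 2.75; h_1 = 3.5; cx_2 = 3.75; cy_2 = 9.25; cz_2 = 8.5; r_2 = 2.25; cx_3 = 3; cy_3 = 5; cz_3 = 6; w_3 = 2.5; h_3 = 3.25; cx_4 = 4; cy_4 = 3.25; cz_4 = 1.5; cy_5 = 8.25; cz_5 = 3.75; r_5 = 1.75; cx_6 = 7.75; cy_6 = 8.5; cz_6 = 5; h_6 = 3.25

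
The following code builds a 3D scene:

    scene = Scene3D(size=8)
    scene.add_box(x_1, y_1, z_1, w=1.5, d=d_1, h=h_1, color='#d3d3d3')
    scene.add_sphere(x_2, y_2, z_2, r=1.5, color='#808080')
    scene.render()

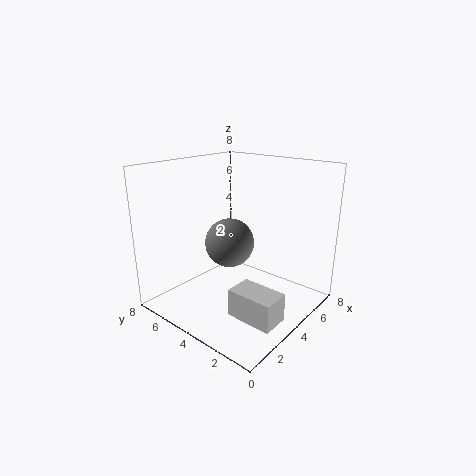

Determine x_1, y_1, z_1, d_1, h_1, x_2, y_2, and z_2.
x_1 = 2; y_1 = 0.5; z_1 = 0.5; d_1 = 2.5; h_1 = 1.5; x_2 = 5; y_2 = 5.5; z_2 = 3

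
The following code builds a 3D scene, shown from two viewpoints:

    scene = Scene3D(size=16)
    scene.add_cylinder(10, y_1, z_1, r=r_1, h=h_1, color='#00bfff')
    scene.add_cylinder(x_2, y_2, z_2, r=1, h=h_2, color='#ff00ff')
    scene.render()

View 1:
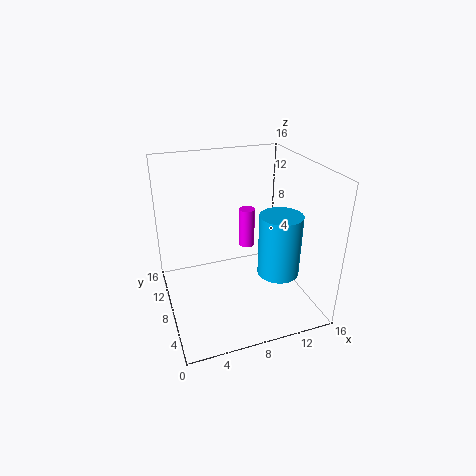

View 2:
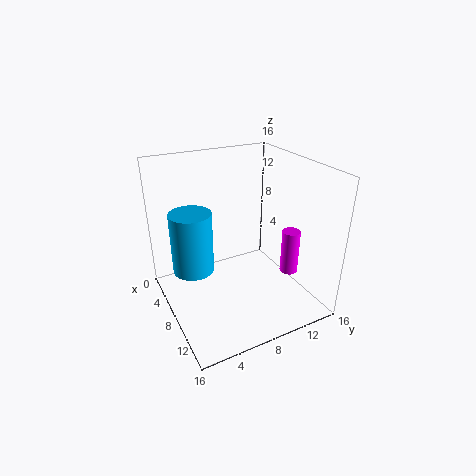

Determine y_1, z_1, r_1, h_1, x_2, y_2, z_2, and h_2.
y_1 = 2; z_1 = 7; r_1 = 2; h_1 = 6; x_2 = 11; y_2 = 13; z_2 = 4; h_2 = 5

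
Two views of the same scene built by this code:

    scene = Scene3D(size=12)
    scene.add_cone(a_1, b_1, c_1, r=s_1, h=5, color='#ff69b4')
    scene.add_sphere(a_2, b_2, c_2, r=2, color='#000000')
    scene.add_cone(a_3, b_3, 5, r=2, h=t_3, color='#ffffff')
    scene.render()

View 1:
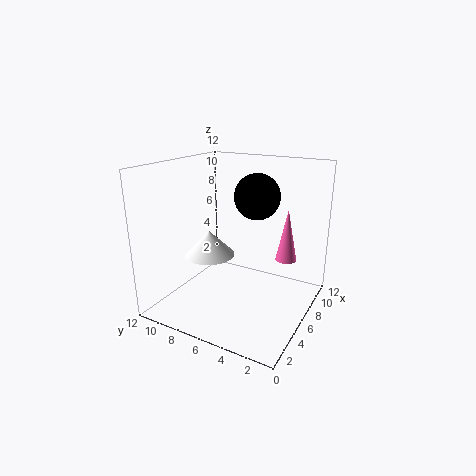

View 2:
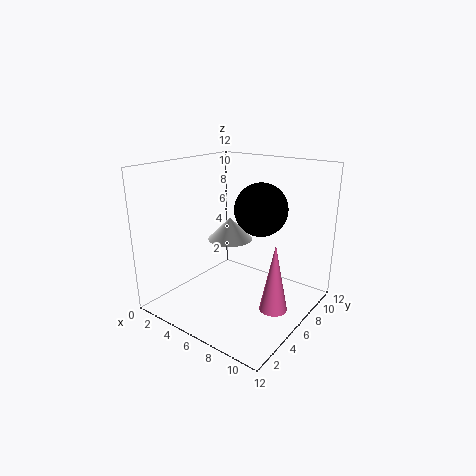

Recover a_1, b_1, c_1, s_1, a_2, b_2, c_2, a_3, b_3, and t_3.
a_1 = 11, b_1 = 3.5, c_1 = 2.5, s_1 = 1, a_2 = 8.5, b_2 = 5.5, c_2 = 9, a_3 = 4, b_3 = 7.5, t_3 = 2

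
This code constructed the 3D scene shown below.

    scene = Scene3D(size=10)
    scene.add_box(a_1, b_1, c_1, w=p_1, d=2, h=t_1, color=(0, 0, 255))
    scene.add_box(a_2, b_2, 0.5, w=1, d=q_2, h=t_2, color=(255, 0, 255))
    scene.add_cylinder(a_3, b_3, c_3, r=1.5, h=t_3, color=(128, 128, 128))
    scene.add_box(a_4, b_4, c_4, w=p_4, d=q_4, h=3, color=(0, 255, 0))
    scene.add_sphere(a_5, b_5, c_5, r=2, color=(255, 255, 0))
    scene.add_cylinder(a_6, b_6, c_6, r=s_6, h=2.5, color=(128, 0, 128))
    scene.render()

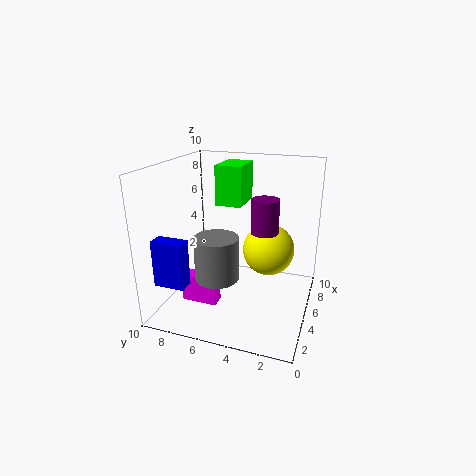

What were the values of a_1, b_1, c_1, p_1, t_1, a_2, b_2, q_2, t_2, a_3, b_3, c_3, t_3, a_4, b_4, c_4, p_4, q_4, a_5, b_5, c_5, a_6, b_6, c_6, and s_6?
a_1 = 0.5; b_1 = 7; c_1 = 3; p_1 = 1; t_1 = 3; a_2 = 3; b_2 = 6; q_2 = 2.5; t_2 = 2; a_3 = 3.5; b_3 = 6; c_3 = 2.5; t_3 = 3; a_4 = 7; b_4 = 5.5; c_4 = 6.5; p_4 = 3; q_4 = 2; a_5 = 8; b_5 = 3.5; c_5 = 3; a_6 = 6.5; b_6 = 3.5; c_6 = 5; s_6 = 1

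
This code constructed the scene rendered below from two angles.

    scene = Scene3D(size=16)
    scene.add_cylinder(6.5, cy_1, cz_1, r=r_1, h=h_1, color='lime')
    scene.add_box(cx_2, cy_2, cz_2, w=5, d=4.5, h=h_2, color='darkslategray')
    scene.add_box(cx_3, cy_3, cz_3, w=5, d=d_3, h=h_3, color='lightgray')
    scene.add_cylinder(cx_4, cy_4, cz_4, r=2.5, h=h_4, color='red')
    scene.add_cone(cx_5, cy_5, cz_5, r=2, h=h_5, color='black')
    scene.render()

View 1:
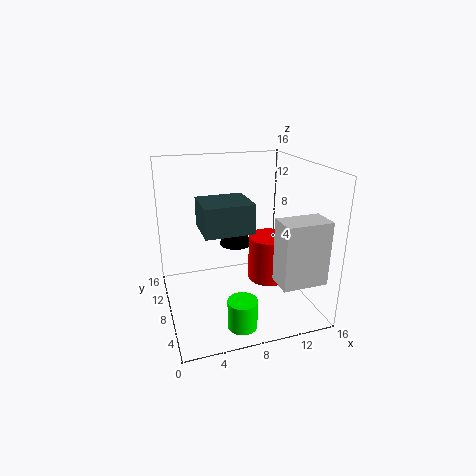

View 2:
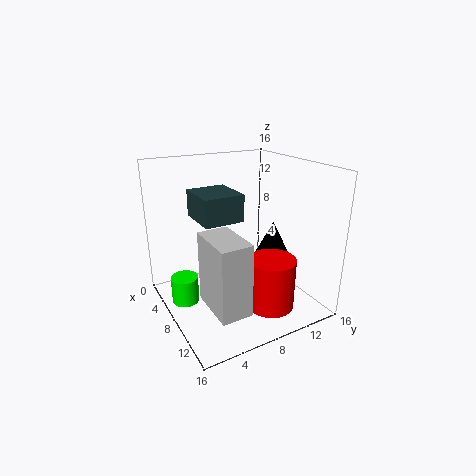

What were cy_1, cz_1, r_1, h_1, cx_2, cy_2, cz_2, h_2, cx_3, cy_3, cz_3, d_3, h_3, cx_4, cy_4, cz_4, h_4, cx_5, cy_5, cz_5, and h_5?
cy_1 = 2; cz_1 = 1; r_1 = 1.5; h_1 = 3; cx_2 = 3.5; cy_2 = 4; cz_2 = 10; h_2 = 3; cx_3 = 11; cy_3 = 2; cz_3 = 4; d_3 = 3; h_3 = 7; cx_4 = 12.5; cy_4 = 9.5; cz_4 = 1.5; h_4 = 5.5; cx_5 = 9; cy_5 = 12; cz_5 = 5.5; h_5 = 4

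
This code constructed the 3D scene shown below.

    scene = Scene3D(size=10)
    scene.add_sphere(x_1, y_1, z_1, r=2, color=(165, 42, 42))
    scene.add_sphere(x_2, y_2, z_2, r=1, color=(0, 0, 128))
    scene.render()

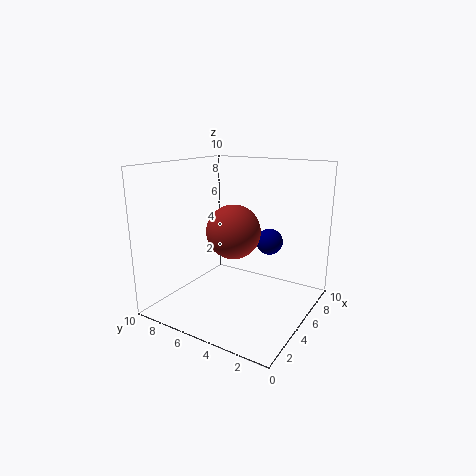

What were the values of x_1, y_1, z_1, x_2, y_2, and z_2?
x_1 = 6
y_1 = 6
z_1 = 5
x_2 = 8
y_2 = 4
z_2 = 4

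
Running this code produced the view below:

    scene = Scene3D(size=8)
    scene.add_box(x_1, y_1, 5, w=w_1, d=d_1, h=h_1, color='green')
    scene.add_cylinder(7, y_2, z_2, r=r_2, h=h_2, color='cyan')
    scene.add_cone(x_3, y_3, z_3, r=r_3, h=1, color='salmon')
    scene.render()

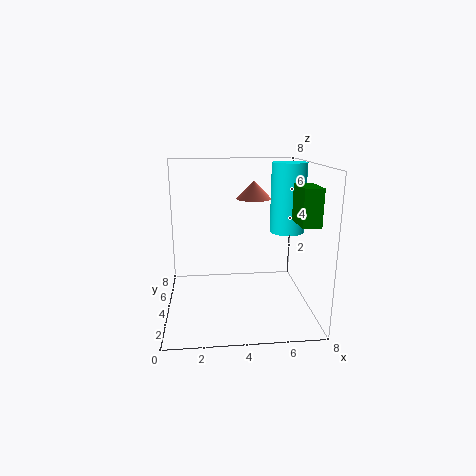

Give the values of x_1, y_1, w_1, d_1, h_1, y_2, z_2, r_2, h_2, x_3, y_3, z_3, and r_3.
x_1 = 7
y_1 = 2
w_1 = 1
d_1 = 2
h_1 = 2
y_2 = 5
z_2 = 4
r_2 = 1
h_2 = 4
x_3 = 5
y_3 = 5
z_3 = 6
r_3 = 1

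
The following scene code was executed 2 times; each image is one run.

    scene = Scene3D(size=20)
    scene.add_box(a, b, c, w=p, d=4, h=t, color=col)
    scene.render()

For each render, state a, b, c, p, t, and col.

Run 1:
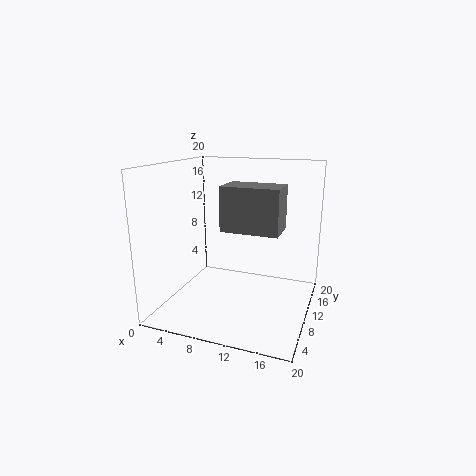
a = 11
b = 1.5
c = 13.5
p = 6.5
t = 5
col = 'gray'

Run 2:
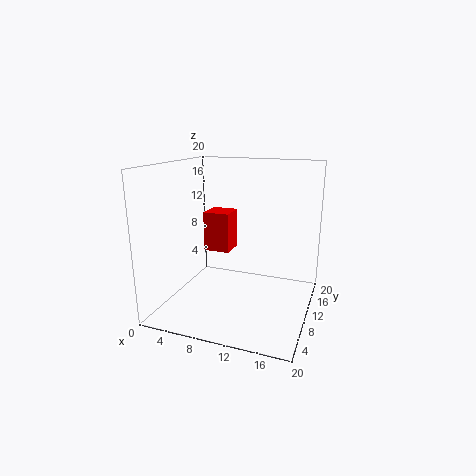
a = 3.5
b = 12.5
c = 6.5
p = 4
t = 6
col = 'red'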